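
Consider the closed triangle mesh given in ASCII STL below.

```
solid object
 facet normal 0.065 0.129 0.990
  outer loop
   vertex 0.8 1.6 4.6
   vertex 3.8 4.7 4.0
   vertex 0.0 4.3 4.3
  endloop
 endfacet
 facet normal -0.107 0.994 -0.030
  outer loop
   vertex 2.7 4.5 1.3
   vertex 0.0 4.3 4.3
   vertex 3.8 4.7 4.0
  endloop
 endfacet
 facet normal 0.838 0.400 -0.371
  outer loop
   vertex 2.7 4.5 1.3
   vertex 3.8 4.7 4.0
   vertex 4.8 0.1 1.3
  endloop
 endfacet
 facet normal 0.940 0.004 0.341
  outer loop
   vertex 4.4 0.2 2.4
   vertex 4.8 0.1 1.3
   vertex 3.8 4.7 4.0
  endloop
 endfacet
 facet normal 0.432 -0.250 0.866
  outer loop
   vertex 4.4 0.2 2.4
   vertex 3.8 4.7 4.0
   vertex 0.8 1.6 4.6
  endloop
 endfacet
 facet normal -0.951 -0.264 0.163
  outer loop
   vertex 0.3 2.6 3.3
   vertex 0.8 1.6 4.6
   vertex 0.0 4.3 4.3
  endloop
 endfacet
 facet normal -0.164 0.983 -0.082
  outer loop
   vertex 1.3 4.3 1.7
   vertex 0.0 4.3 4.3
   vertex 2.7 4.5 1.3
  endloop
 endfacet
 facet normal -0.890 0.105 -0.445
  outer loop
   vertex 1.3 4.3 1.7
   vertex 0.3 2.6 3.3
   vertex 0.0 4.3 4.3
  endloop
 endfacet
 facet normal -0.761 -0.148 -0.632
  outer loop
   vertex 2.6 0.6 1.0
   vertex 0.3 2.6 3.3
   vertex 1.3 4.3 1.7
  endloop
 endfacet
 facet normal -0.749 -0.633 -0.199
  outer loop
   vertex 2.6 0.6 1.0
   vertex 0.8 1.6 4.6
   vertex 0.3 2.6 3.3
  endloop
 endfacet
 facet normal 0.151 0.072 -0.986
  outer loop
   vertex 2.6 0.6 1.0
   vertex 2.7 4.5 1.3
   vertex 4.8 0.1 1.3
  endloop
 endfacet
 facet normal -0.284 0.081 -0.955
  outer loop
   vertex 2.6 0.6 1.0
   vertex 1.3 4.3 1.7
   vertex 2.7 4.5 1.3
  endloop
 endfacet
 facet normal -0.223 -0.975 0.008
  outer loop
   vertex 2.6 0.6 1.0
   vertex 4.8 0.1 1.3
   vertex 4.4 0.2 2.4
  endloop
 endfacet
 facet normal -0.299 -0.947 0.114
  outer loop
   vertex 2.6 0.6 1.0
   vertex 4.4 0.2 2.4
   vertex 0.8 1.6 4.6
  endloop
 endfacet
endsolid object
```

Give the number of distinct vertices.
9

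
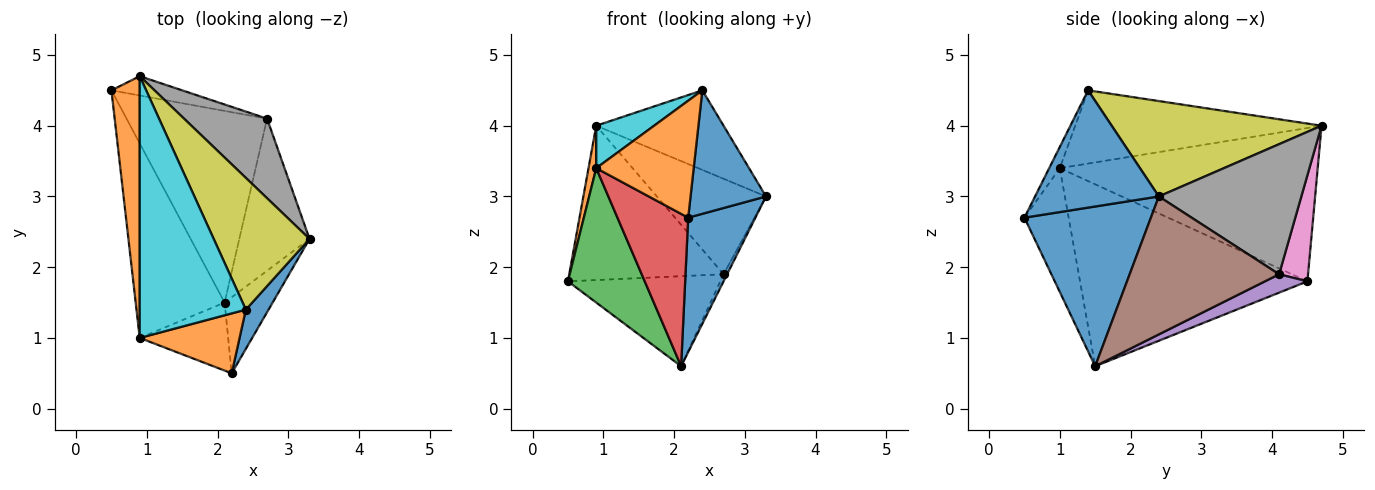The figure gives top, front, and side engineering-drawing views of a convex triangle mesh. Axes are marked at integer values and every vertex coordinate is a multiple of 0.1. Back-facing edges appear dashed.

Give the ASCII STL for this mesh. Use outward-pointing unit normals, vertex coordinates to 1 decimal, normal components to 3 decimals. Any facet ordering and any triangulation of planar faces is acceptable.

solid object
 facet normal 0.853 -0.454 -0.257
  outer loop
   vertex 2.1 1.5 0.6
   vertex 3.3 2.4 3.0
   vertex 2.2 0.5 2.7
  endloop
 endfacet
 facet normal -0.983 -0.029 0.181
  outer loop
   vertex 0.9 1.0 3.4
   vertex 0.9 4.7 4.0
   vertex 0.5 4.5 1.8
  endloop
 endfacet
 facet normal -0.860 -0.290 -0.420
  outer loop
   vertex 0.9 1.0 3.4
   vertex 0.5 4.5 1.8
   vertex 2.1 1.5 0.6
  endloop
 endfacet
 facet normal -0.496 -0.793 -0.354
  outer loop
   vertex 0.9 1.0 3.4
   vertex 2.1 1.5 0.6
   vertex 2.2 0.5 2.7
  endloop
 endfacet
 facet normal 0.118 0.422 -0.899
  outer loop
   vertex 2.7 4.1 1.9
   vertex 2.1 1.5 0.6
   vertex 0.5 4.5 1.8
  endloop
 endfacet
 facet normal 0.891 0.021 -0.453
  outer loop
   vertex 2.7 4.1 1.9
   vertex 3.3 2.4 3.0
   vertex 2.1 1.5 0.6
  endloop
 endfacet
 facet normal 0.183 0.976 -0.122
  outer loop
   vertex 2.7 4.1 1.9
   vertex 0.5 4.5 1.8
   vertex 0.9 4.7 4.0
  endloop
 endfacet
 facet normal 0.708 0.542 0.452
  outer loop
   vertex 2.7 4.1 1.9
   vertex 0.9 4.7 4.0
   vertex 3.3 2.4 3.0
  endloop
 endfacet
 facet normal 0.649 0.394 0.652
  outer loop
   vertex 2.4 1.4 4.5
   vertex 3.3 2.4 3.0
   vertex 0.9 4.7 4.0
  endloop
 endfacet
 facet normal -0.563 -0.132 0.816
  outer loop
   vertex 2.4 1.4 4.5
   vertex 0.9 4.7 4.0
   vertex 0.9 1.0 3.4
  endloop
 endfacet
 facet normal 0.842 -0.513 0.163
  outer loop
   vertex 2.4 1.4 4.5
   vertex 2.2 0.5 2.7
   vertex 3.3 2.4 3.0
  endloop
 endfacet
 facet normal -0.096 -0.886 0.454
  outer loop
   vertex 2.4 1.4 4.5
   vertex 0.9 1.0 3.4
   vertex 2.2 0.5 2.7
  endloop
 endfacet
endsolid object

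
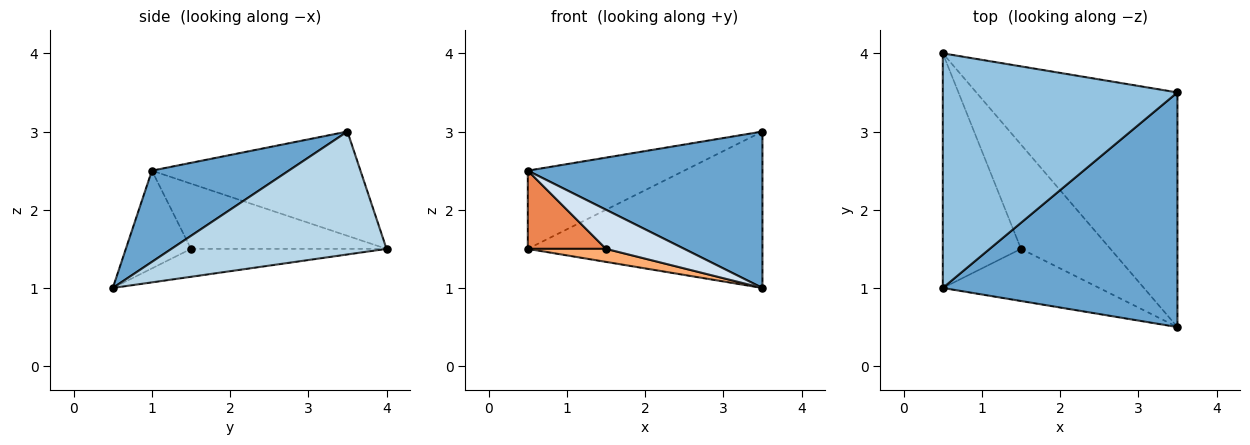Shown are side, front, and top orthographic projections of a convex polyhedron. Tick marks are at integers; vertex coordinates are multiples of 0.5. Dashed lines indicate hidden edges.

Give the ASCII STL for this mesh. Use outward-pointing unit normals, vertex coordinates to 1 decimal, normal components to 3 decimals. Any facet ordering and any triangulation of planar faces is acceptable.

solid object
 facet normal 0.308 -0.528 0.792
  outer loop
   vertex 3.5 0.5 1.0
   vertex 3.5 3.5 3.0
   vertex 0.5 1.0 2.5
  endloop
 endfacet
 facet normal -0.389 0.291 0.874
  outer loop
   vertex 0.5 4.0 1.5
   vertex 0.5 1.0 2.5
   vertex 3.5 3.5 3.0
  endloop
 endfacet
 facet normal 0.453 0.494 -0.742
  outer loop
   vertex 0.5 4.0 1.5
   vertex 3.5 3.5 3.0
   vertex 3.5 0.5 1.0
  endloop
 endfacet
 facet normal -0.447 -0.537 -0.716
  outer loop
   vertex 1.5 1.5 1.5
   vertex 3.5 0.5 1.0
   vertex 0.5 1.0 2.5
  endloop
 endfacet
 facet normal -0.620 -0.248 -0.744
  outer loop
   vertex 1.5 1.5 1.5
   vertex 0.5 1.0 2.5
   vertex 0.5 4.0 1.5
  endloop
 endfacet
 facet normal -0.296 -0.118 -0.948
  outer loop
   vertex 1.5 1.5 1.5
   vertex 0.5 4.0 1.5
   vertex 3.5 0.5 1.0
  endloop
 endfacet
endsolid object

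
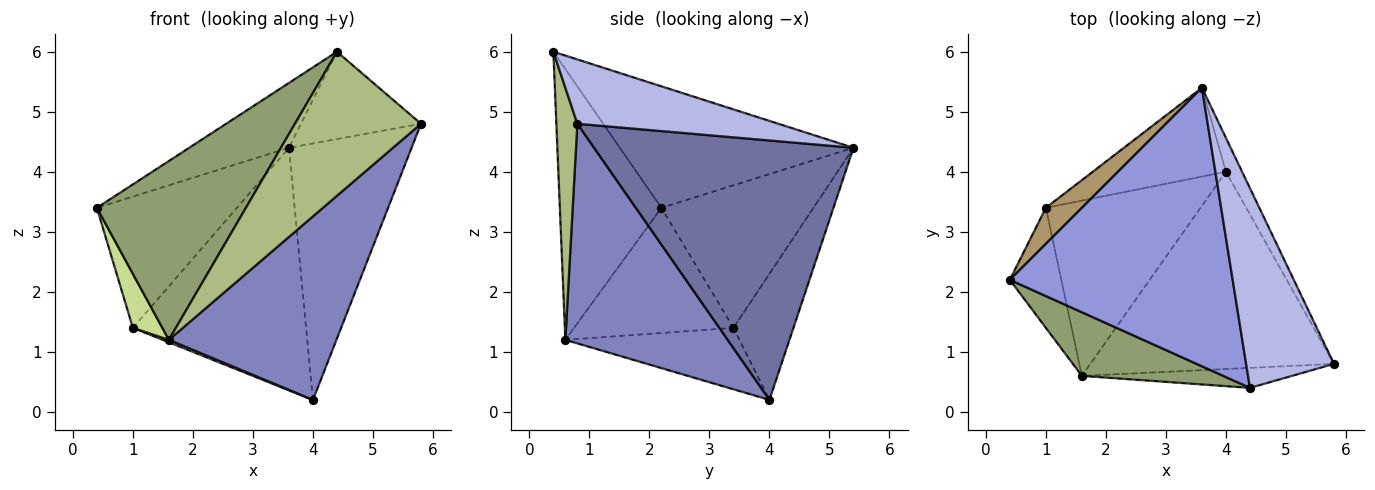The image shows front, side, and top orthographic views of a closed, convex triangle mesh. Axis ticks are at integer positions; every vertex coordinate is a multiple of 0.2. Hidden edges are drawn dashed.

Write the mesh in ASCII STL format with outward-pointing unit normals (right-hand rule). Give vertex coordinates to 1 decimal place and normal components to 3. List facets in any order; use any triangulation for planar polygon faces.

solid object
 facet normal 0.903 0.427 -0.056
  outer loop
   vertex 4.0 4.0 0.2
   vertex 3.6 5.4 4.4
   vertex 5.8 0.8 4.8
  endloop
 endfacet
 facet normal 0.551 -0.569 -0.611
  outer loop
   vertex 1.6 0.6 1.2
   vertex 4.0 4.0 0.2
   vertex 5.8 0.8 4.8
  endloop
 endfacet
 facet normal -0.469 0.200 0.860
  outer loop
   vertex 4.4 0.4 6.0
   vertex 3.6 5.4 4.4
   vertex 0.4 2.2 3.4
  endloop
 endfacet
 facet normal 0.557 0.333 0.761
  outer loop
   vertex 4.4 0.4 6.0
   vertex 5.8 0.8 4.8
   vertex 3.6 5.4 4.4
  endloop
 endfacet
 facet normal -0.540 -0.793 0.282
  outer loop
   vertex 4.4 0.4 6.0
   vertex 0.4 2.2 3.4
   vertex 1.6 0.6 1.2
  endloop
 endfacet
 facet normal 0.163 -0.977 -0.136
  outer loop
   vertex 4.4 0.4 6.0
   vertex 1.6 0.6 1.2
   vertex 5.8 0.8 4.8
  endloop
 endfacet
 facet normal -0.912 -0.169 -0.375
  outer loop
   vertex 1.0 3.4 1.4
   vertex 1.6 0.6 1.2
   vertex 0.4 2.2 3.4
  endloop
 endfacet
 facet normal -0.369 -0.013 -0.929
  outer loop
   vertex 1.0 3.4 1.4
   vertex 4.0 4.0 0.2
   vertex 1.6 0.6 1.2
  endloop
 endfacet
 facet normal -0.723 0.666 0.183
  outer loop
   vertex 1.0 3.4 1.4
   vertex 0.4 2.2 3.4
   vertex 3.6 5.4 4.4
  endloop
 endfacet
 facet normal -0.309 0.893 -0.327
  outer loop
   vertex 1.0 3.4 1.4
   vertex 3.6 5.4 4.4
   vertex 4.0 4.0 0.2
  endloop
 endfacet
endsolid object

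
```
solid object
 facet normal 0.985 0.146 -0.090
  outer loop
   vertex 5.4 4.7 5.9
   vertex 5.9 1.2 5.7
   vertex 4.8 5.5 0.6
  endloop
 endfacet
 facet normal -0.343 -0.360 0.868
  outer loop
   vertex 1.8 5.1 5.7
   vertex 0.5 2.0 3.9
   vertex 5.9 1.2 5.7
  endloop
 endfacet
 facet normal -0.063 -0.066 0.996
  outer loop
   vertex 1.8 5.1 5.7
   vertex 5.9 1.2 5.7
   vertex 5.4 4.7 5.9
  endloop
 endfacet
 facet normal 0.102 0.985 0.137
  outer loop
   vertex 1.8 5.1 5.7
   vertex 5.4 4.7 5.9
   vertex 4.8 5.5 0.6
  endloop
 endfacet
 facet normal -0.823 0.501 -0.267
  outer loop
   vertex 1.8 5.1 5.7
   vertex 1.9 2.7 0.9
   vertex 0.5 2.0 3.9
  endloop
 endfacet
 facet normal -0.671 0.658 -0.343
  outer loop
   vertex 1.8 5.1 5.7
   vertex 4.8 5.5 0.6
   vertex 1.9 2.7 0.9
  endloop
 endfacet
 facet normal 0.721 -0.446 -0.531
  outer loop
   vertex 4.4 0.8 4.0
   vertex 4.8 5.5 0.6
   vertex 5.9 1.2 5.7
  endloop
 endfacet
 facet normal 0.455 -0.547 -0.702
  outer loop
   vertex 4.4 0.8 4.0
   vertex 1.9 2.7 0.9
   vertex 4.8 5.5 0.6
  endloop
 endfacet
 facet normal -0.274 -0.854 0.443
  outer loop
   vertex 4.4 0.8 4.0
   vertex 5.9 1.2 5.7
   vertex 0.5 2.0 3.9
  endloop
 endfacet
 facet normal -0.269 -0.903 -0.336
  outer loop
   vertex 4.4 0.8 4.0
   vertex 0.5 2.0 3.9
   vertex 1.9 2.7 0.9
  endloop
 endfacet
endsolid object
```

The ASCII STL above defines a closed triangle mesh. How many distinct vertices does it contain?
7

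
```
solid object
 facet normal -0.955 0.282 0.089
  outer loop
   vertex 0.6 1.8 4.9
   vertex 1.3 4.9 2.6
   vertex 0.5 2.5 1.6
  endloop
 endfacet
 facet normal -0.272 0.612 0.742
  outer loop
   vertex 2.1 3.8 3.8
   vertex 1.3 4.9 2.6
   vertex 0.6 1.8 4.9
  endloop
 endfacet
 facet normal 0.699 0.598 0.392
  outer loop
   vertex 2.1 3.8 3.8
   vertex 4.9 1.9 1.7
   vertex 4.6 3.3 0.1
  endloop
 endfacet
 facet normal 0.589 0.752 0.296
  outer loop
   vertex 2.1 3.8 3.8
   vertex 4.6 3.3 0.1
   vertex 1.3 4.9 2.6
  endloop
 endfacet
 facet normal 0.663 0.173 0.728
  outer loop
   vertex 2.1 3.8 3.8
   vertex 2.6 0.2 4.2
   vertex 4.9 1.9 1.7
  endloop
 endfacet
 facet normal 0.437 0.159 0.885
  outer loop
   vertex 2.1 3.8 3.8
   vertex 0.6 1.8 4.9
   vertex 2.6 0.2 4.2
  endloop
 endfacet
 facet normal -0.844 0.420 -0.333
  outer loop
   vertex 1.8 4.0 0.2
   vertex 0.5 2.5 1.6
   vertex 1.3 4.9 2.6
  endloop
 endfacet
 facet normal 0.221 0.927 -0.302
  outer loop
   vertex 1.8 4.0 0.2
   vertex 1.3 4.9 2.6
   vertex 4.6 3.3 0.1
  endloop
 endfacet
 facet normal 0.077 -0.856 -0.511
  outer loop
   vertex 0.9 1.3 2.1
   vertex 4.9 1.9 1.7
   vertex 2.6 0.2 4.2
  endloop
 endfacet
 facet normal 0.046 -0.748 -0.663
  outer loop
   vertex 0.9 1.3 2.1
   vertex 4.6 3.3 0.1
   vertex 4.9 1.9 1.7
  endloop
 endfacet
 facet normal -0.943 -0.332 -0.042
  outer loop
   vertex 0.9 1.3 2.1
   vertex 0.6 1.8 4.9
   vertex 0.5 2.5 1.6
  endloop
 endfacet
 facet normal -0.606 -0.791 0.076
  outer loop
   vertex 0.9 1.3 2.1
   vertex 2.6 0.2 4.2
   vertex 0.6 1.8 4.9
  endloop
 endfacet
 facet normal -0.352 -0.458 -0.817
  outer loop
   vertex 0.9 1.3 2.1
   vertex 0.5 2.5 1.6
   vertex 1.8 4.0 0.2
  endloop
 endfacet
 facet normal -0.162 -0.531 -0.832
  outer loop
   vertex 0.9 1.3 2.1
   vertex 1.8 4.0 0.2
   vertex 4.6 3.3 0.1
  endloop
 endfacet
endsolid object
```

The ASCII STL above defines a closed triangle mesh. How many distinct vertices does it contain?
9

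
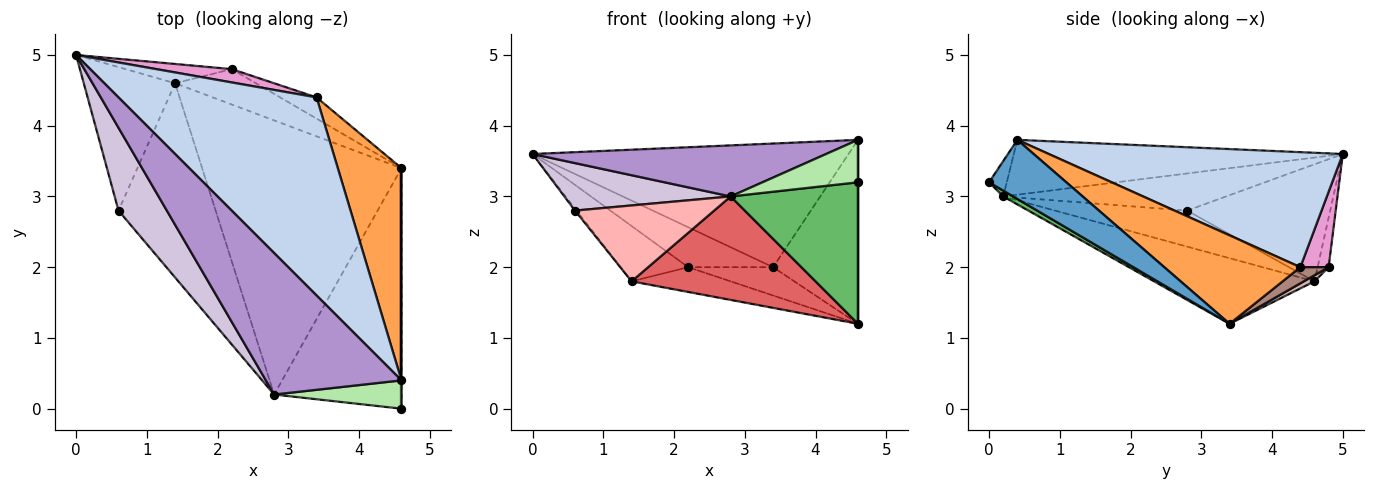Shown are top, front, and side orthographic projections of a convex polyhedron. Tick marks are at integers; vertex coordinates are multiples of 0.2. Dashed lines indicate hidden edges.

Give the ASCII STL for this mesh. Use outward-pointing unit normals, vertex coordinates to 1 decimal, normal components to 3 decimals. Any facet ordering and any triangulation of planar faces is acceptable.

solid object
 facet normal 1.000 0.000 0.000
  outer loop
   vertex 4.6 0.4 3.8
   vertex 4.6 0.0 3.2
   vertex 4.6 3.4 1.2
  endloop
 endfacet
 facet normal 0.442 0.475 0.761
  outer loop
   vertex 3.4 4.4 2.0
   vertex 0.0 5.0 3.6
   vertex 4.6 0.4 3.8
  endloop
 endfacet
 facet normal 0.724 0.452 0.521
  outer loop
   vertex 3.4 4.4 2.0
   vertex 4.6 0.4 3.8
   vertex 4.6 3.4 1.2
  endloop
 endfacet
 facet normal -0.788 0.009 -0.615
  outer loop
   vertex 1.4 4.6 1.8
   vertex 0.6 2.8 2.8
   vertex 0.0 5.0 3.6
  endloop
 endfacet
 facet normal 0.039 -0.507 -0.861
  outer loop
   vertex 2.8 0.2 3.0
   vertex 4.6 3.4 1.2
   vertex 4.6 0.0 3.2
  endloop
 endfacet
 facet normal -0.152 -0.822 0.548
  outer loop
   vertex 2.8 0.2 3.0
   vertex 4.6 0.0 3.2
   vertex 4.6 0.4 3.8
  endloop
 endfacet
 facet normal -0.294 -0.337 -0.894
  outer loop
   vertex 2.8 0.2 3.0
   vertex 1.4 4.6 1.8
   vertex 4.6 3.4 1.2
  endloop
 endfacet
 facet normal -0.326 -0.344 -0.880
  outer loop
   vertex 2.8 0.2 3.0
   vertex 0.6 2.8 2.8
   vertex 1.4 4.6 1.8
  endloop
 endfacet
 facet normal -0.355 -0.317 0.879
  outer loop
   vertex 2.8 0.2 3.0
   vertex 4.6 0.4 3.8
   vertex 0.0 5.0 3.6
  endloop
 endfacet
 facet normal -0.555 -0.414 0.722
  outer loop
   vertex 2.8 0.2 3.0
   vertex 0.0 5.0 3.6
   vertex 0.6 2.8 2.8
  endloop
 endfacet
 facet normal 0.258 0.773 -0.580
  outer loop
   vertex 2.2 4.8 2.0
   vertex 3.4 4.4 2.0
   vertex 4.6 3.4 1.2
  endloop
 endfacet
 facet normal 0.061 0.572 -0.818
  outer loop
   vertex 2.2 4.8 2.0
   vertex 4.6 3.4 1.2
   vertex 1.4 4.6 1.8
  endloop
 endfacet
 facet normal 0.302 0.905 0.302
  outer loop
   vertex 2.2 4.8 2.0
   vertex 0.0 5.0 3.6
   vertex 3.4 4.4 2.0
  endloop
 endfacet
 facet normal -0.152 0.933 -0.326
  outer loop
   vertex 2.2 4.8 2.0
   vertex 1.4 4.6 1.8
   vertex 0.0 5.0 3.6
  endloop
 endfacet
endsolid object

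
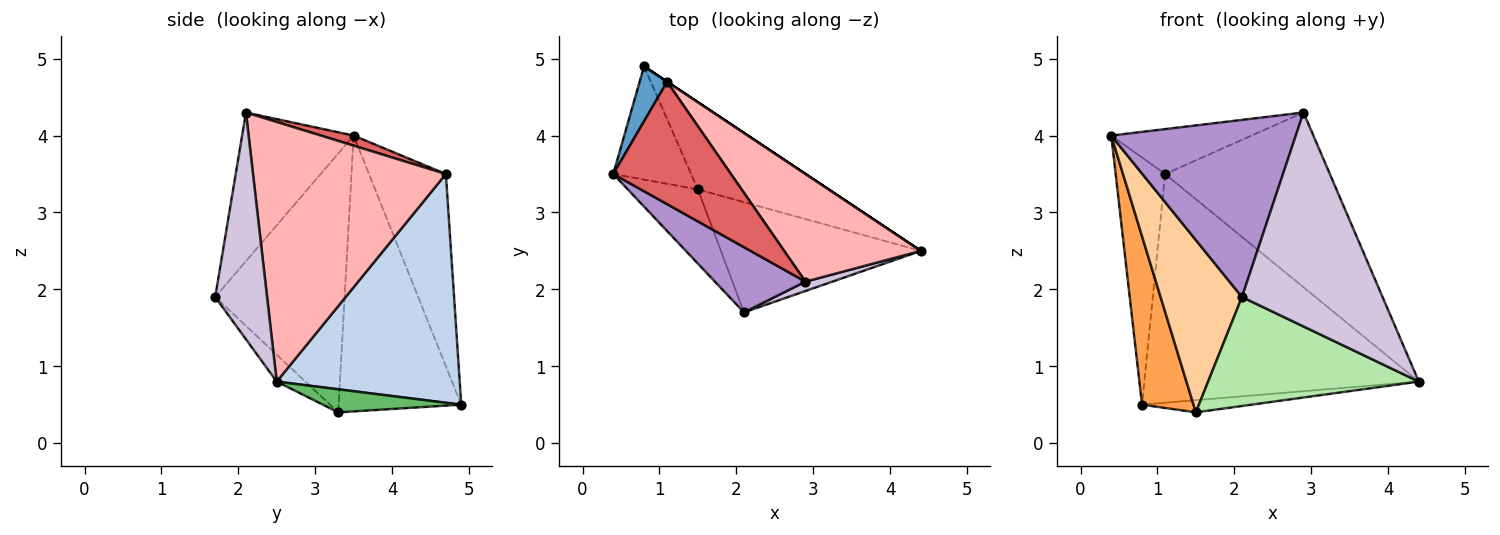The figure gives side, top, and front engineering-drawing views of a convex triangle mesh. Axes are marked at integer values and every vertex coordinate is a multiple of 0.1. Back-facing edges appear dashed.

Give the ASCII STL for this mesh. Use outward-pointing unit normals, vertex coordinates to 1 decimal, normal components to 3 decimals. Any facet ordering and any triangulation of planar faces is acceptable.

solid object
 facet normal -0.835 0.537 0.119
  outer loop
   vertex 1.1 4.7 3.5
   vertex 0.8 4.9 0.5
   vertex 0.4 3.5 4.0
  endloop
 endfacet
 facet normal 0.555 0.832 0.000
  outer loop
   vertex 1.1 4.7 3.5
   vertex 4.4 2.5 0.8
   vertex 0.8 4.9 0.5
  endloop
 endfacet
 facet normal -0.892 -0.375 -0.252
  outer loop
   vertex 1.5 3.3 0.4
   vertex 0.4 3.5 4.0
   vertex 0.8 4.9 0.5
  endloop
 endfacet
 facet normal -0.825 -0.519 -0.223
  outer loop
   vertex 1.5 3.3 0.4
   vertex 2.1 1.7 1.9
   vertex 0.4 3.5 4.0
  endloop
 endfacet
 facet normal 0.172 0.136 -0.976
  outer loop
   vertex 1.5 3.3 0.4
   vertex 0.8 4.9 0.5
   vertex 4.4 2.5 0.8
  endloop
 endfacet
 facet normal -0.095 -0.700 -0.708
  outer loop
   vertex 1.5 3.3 0.4
   vertex 4.4 2.5 0.8
   vertex 2.1 1.7 1.9
  endloop
 endfacet
 facet normal 0.080 0.343 0.936
  outer loop
   vertex 2.9 2.1 4.3
   vertex 1.1 4.7 3.5
   vertex 0.4 3.5 4.0
  endloop
 endfacet
 facet normal 0.706 0.603 0.371
  outer loop
   vertex 2.9 2.1 4.3
   vertex 4.4 2.5 0.8
   vertex 1.1 4.7 3.5
  endloop
 endfacet
 facet normal -0.493 -0.816 0.300
  outer loop
   vertex 2.9 2.1 4.3
   vertex 0.4 3.5 4.0
   vertex 2.1 1.7 1.9
  endloop
 endfacet
 facet normal 0.346 -0.937 0.041
  outer loop
   vertex 2.9 2.1 4.3
   vertex 2.1 1.7 1.9
   vertex 4.4 2.5 0.8
  endloop
 endfacet
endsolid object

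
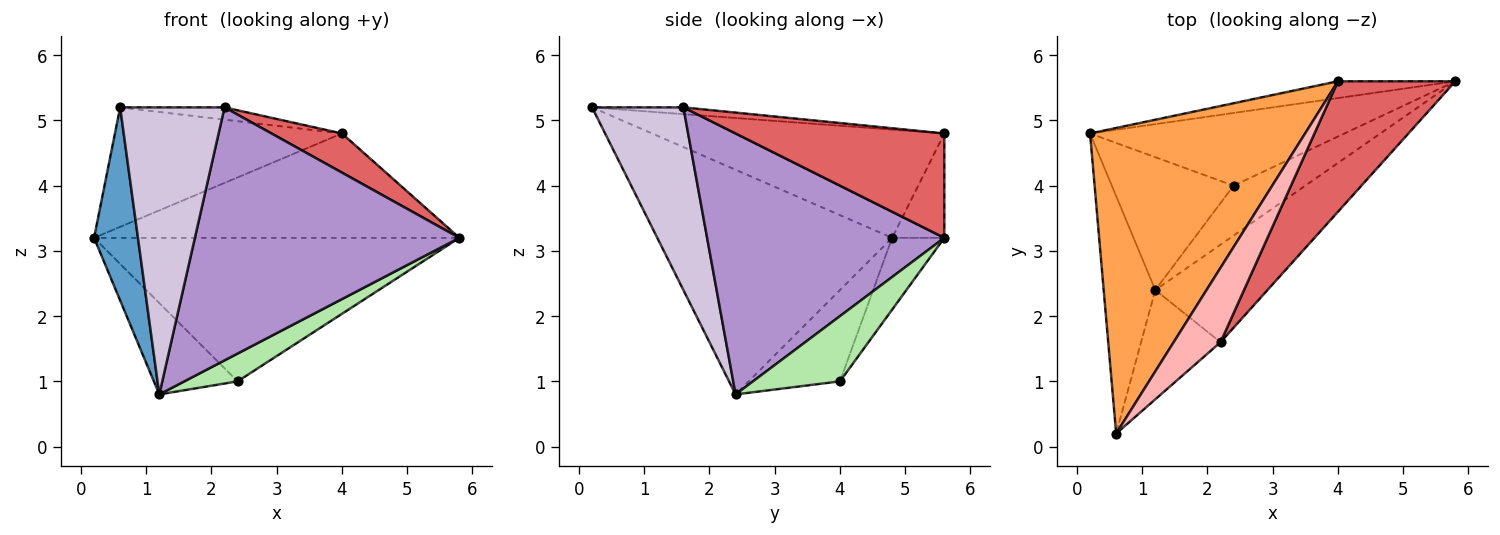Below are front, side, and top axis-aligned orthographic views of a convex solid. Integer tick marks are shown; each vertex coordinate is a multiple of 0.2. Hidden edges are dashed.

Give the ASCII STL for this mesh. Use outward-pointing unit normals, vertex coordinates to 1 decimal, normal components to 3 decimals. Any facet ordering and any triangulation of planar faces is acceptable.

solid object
 facet normal -0.959 -0.179 -0.220
  outer loop
   vertex 1.2 2.4 0.8
   vertex 0.6 0.2 5.2
   vertex 0.2 4.8 3.2
  endloop
 endfacet
 facet normal -0.140 0.978 -0.157
  outer loop
   vertex 4.0 5.6 4.8
   vertex 5.8 5.6 3.2
   vertex 0.2 4.8 3.2
  endloop
 endfacet
 facet normal -0.424 0.330 0.843
  outer loop
   vertex 4.0 5.6 4.8
   vertex 0.2 4.8 3.2
   vertex 0.6 0.2 5.2
  endloop
 endfacet
 facet normal -0.126 0.885 -0.448
  outer loop
   vertex 2.4 4.0 1.0
   vertex 0.2 4.8 3.2
   vertex 5.8 5.6 3.2
  endloop
 endfacet
 facet normal -0.526 0.482 -0.701
  outer loop
   vertex 2.4 4.0 1.0
   vertex 1.2 2.4 0.8
   vertex 0.2 4.8 3.2
  endloop
 endfacet
 facet normal 0.622 -0.381 -0.684
  outer loop
   vertex 2.4 4.0 1.0
   vertex 5.8 5.6 3.2
   vertex 1.2 2.4 0.8
  endloop
 endfacet
 facet normal 0.648 -0.219 0.729
  outer loop
   vertex 2.2 1.6 5.2
   vertex 5.8 5.6 3.2
   vertex 4.0 5.6 4.8
  endloop
 endfacet
 facet normal -0.141 0.161 0.977
  outer loop
   vertex 2.2 1.6 5.2
   vertex 4.0 5.6 4.8
   vertex 0.6 0.2 5.2
  endloop
 endfacet
 facet normal 0.642 -0.716 -0.276
  outer loop
   vertex 2.2 1.6 5.2
   vertex 1.2 2.4 0.8
   vertex 5.8 5.6 3.2
  endloop
 endfacet
 facet normal 0.633 -0.723 -0.275
  outer loop
   vertex 2.2 1.6 5.2
   vertex 0.6 0.2 5.2
   vertex 1.2 2.4 0.8
  endloop
 endfacet
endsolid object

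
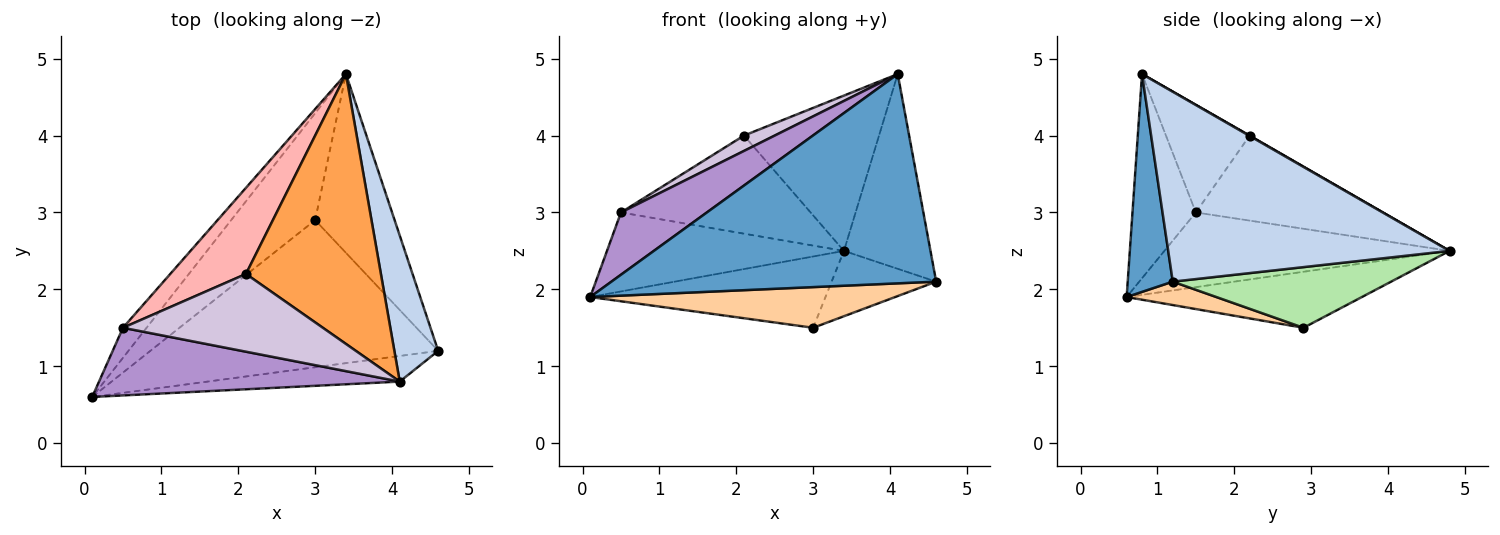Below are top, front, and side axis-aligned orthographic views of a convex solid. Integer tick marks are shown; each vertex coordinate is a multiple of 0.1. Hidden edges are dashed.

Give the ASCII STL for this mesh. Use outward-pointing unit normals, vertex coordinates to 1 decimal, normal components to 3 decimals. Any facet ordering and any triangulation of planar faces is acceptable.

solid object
 facet normal 0.136 -0.983 -0.120
  outer loop
   vertex 4.1 0.8 4.8
   vertex 0.1 0.6 1.9
   vertex 4.6 1.2 2.1
  endloop
 endfacet
 facet normal 0.933 0.287 0.215
  outer loop
   vertex 4.1 0.8 4.8
   vertex 4.6 1.2 2.1
   vertex 3.4 4.8 2.5
  endloop
 endfacet
 facet normal 0.002 0.499 0.867
  outer loop
   vertex 2.1 2.2 4.0
   vertex 4.1 0.8 4.8
   vertex 3.4 4.8 2.5
  endloop
 endfacet
 facet normal 0.078 -0.266 -0.961
  outer loop
   vertex 3.0 2.9 1.5
   vertex 4.6 1.2 2.1
   vertex 0.1 0.6 1.9
  endloop
 endfacet
 facet normal -0.485 0.485 -0.728
  outer loop
   vertex 3.0 2.9 1.5
   vertex 0.1 0.6 1.9
   vertex 3.4 4.8 2.5
  endloop
 endfacet
 facet normal 0.583 0.279 -0.763
  outer loop
   vertex 3.0 2.9 1.5
   vertex 3.4 4.8 2.5
   vertex 4.6 1.2 2.1
  endloop
 endfacet
 facet normal -0.747 0.621 -0.236
  outer loop
   vertex 0.5 1.5 3.0
   vertex 3.4 4.8 2.5
   vertex 0.1 0.6 1.9
  endloop
 endfacet
 facet normal -0.595 0.604 0.530
  outer loop
   vertex 0.5 1.5 3.0
   vertex 2.1 2.2 4.0
   vertex 3.4 4.8 2.5
  endloop
 endfacet
 facet normal -0.447 -0.606 0.658
  outer loop
   vertex 0.5 1.5 3.0
   vertex 0.1 0.6 1.9
   vertex 4.1 0.8 4.8
  endloop
 endfacet
 facet normal -0.467 -0.172 0.867
  outer loop
   vertex 0.5 1.5 3.0
   vertex 4.1 0.8 4.8
   vertex 2.1 2.2 4.0
  endloop
 endfacet
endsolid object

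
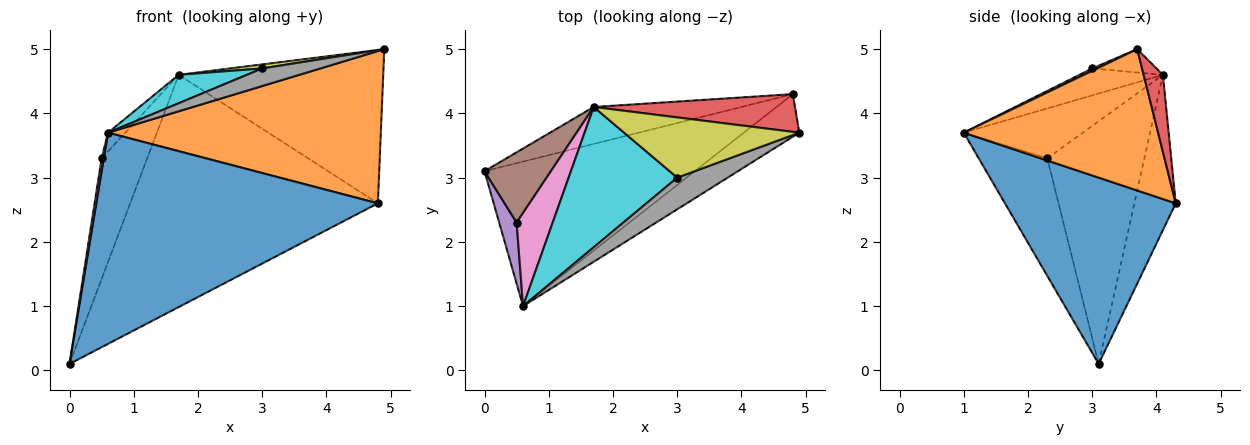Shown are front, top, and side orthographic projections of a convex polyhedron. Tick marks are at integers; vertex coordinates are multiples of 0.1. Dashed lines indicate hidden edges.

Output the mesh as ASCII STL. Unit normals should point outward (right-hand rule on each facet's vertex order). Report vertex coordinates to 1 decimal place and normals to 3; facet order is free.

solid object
 facet normal 0.448 -0.738 -0.505
  outer loop
   vertex 4.8 4.3 2.6
   vertex 0.6 1.0 3.7
   vertex 0.0 3.1 0.1
  endloop
 endfacet
 facet normal 0.566 -0.794 -0.222
  outer loop
   vertex 4.8 4.3 2.6
   vertex 4.9 3.7 5.0
   vertex 0.6 1.0 3.7
  endloop
 endfacet
 facet normal -0.163 0.974 -0.155
  outer loop
   vertex 1.7 4.1 4.6
   vertex 4.8 4.3 2.6
   vertex 0.0 3.1 0.1
  endloop
 endfacet
 facet normal 0.091 0.967 0.238
  outer loop
   vertex 1.7 4.1 4.6
   vertex 4.9 3.7 5.0
   vertex 4.8 4.3 2.6
  endloop
 endfacet
 facet normal -0.989 -0.031 0.147
  outer loop
   vertex 0.5 2.3 3.3
   vertex 0.0 3.1 0.1
   vertex 0.6 1.0 3.7
  endloop
 endfacet
 facet normal -0.879 0.412 0.240
  outer loop
   vertex 0.5 2.3 3.3
   vertex 1.7 4.1 4.6
   vertex 0.0 3.1 0.1
  endloop
 endfacet
 facet normal -0.805 0.117 0.581
  outer loop
   vertex 0.5 2.3 3.3
   vertex 0.6 1.0 3.7
   vertex 1.7 4.1 4.6
  endloop
 endfacet
 facet normal 0.041 -0.486 0.873
  outer loop
   vertex 3.0 3.0 4.7
   vertex 0.6 1.0 3.7
   vertex 4.9 3.7 5.0
  endloop
 endfacet
 facet normal -0.132 -0.066 0.989
  outer loop
   vertex 3.0 3.0 4.7
   vertex 4.9 3.7 5.0
   vertex 1.7 4.1 4.6
  endloop
 endfacet
 facet normal -0.236 -0.193 0.952
  outer loop
   vertex 3.0 3.0 4.7
   vertex 1.7 4.1 4.6
   vertex 0.6 1.0 3.7
  endloop
 endfacet
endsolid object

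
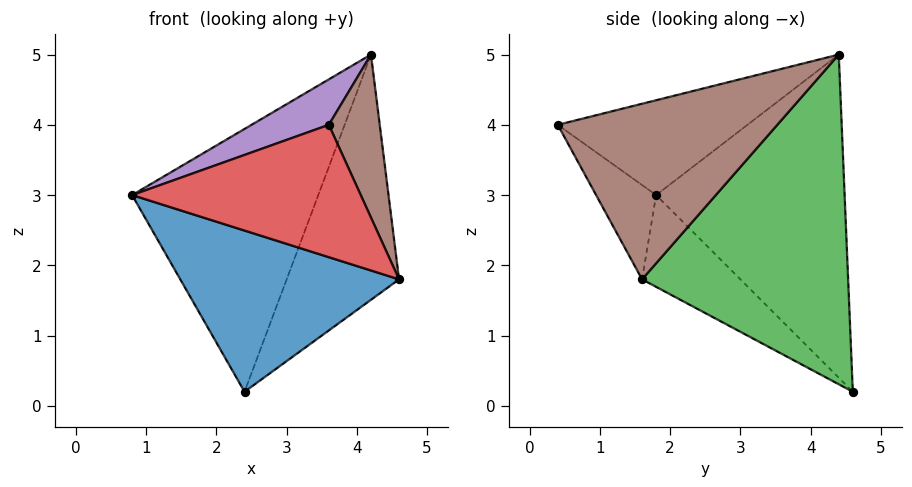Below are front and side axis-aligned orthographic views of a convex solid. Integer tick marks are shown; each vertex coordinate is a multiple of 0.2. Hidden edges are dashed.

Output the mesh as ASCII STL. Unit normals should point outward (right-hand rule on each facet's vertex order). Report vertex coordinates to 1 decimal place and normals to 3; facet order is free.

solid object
 facet normal -0.270 -0.600 -0.754
  outer loop
   vertex 2.4 4.6 0.2
   vertex 4.6 1.6 1.8
   vertex 0.8 1.8 3.0
  endloop
 endfacet
 facet normal -0.682 0.674 0.284
  outer loop
   vertex 4.2 4.4 5.0
   vertex 2.4 4.6 0.2
   vertex 0.8 1.8 3.0
  endloop
 endfacet
 facet normal 0.839 0.457 -0.295
  outer loop
   vertex 4.2 4.4 5.0
   vertex 4.6 1.6 1.8
   vertex 2.4 4.6 0.2
  endloop
 endfacet
 facet normal -0.214 -0.814 -0.541
  outer loop
   vertex 3.6 0.4 4.0
   vertex 0.8 1.8 3.0
   vertex 4.6 1.6 1.8
  endloop
 endfacet
 facet normal -0.404 -0.164 0.900
  outer loop
   vertex 3.6 0.4 4.0
   vertex 4.2 4.4 5.0
   vertex 0.8 1.8 3.0
  endloop
 endfacet
 facet normal 0.928 -0.215 0.304
  outer loop
   vertex 3.6 0.4 4.0
   vertex 4.6 1.6 1.8
   vertex 4.2 4.4 5.0
  endloop
 endfacet
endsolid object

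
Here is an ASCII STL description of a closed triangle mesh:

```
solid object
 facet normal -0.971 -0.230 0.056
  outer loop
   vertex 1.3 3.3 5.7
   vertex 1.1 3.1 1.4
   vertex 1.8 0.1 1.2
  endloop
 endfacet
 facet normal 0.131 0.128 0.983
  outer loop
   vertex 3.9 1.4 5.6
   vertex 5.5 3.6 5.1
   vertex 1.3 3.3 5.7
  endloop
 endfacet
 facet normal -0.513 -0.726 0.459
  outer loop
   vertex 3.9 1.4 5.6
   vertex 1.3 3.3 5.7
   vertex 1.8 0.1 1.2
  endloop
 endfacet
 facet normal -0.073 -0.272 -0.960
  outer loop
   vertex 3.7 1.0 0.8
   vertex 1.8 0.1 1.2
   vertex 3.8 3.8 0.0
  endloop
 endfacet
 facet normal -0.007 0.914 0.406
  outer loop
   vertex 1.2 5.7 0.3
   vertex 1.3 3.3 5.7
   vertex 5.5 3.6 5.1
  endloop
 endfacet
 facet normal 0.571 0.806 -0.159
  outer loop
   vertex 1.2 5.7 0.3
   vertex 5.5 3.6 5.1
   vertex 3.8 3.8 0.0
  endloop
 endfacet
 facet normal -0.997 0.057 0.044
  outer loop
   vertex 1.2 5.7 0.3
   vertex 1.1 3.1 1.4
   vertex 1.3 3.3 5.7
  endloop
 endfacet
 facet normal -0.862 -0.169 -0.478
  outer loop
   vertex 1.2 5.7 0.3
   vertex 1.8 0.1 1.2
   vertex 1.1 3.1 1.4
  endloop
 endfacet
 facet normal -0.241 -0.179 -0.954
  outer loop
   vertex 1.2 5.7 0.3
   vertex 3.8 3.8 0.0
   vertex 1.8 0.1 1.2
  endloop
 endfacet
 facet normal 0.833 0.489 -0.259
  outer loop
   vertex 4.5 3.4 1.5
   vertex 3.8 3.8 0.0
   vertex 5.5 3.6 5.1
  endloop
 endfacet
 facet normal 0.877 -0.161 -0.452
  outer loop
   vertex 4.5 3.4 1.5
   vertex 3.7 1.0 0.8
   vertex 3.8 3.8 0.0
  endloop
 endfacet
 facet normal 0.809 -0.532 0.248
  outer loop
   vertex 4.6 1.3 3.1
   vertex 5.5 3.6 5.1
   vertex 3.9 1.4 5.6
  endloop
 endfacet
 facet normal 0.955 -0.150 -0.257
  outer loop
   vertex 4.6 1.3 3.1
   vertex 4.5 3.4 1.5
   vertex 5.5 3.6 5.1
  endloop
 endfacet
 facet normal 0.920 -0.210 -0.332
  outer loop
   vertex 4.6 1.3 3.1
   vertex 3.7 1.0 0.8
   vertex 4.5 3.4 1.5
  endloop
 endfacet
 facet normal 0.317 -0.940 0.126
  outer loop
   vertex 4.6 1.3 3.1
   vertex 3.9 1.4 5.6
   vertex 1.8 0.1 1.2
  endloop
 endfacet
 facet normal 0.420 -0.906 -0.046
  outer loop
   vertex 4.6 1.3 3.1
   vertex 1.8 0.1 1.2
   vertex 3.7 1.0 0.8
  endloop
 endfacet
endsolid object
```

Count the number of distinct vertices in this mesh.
10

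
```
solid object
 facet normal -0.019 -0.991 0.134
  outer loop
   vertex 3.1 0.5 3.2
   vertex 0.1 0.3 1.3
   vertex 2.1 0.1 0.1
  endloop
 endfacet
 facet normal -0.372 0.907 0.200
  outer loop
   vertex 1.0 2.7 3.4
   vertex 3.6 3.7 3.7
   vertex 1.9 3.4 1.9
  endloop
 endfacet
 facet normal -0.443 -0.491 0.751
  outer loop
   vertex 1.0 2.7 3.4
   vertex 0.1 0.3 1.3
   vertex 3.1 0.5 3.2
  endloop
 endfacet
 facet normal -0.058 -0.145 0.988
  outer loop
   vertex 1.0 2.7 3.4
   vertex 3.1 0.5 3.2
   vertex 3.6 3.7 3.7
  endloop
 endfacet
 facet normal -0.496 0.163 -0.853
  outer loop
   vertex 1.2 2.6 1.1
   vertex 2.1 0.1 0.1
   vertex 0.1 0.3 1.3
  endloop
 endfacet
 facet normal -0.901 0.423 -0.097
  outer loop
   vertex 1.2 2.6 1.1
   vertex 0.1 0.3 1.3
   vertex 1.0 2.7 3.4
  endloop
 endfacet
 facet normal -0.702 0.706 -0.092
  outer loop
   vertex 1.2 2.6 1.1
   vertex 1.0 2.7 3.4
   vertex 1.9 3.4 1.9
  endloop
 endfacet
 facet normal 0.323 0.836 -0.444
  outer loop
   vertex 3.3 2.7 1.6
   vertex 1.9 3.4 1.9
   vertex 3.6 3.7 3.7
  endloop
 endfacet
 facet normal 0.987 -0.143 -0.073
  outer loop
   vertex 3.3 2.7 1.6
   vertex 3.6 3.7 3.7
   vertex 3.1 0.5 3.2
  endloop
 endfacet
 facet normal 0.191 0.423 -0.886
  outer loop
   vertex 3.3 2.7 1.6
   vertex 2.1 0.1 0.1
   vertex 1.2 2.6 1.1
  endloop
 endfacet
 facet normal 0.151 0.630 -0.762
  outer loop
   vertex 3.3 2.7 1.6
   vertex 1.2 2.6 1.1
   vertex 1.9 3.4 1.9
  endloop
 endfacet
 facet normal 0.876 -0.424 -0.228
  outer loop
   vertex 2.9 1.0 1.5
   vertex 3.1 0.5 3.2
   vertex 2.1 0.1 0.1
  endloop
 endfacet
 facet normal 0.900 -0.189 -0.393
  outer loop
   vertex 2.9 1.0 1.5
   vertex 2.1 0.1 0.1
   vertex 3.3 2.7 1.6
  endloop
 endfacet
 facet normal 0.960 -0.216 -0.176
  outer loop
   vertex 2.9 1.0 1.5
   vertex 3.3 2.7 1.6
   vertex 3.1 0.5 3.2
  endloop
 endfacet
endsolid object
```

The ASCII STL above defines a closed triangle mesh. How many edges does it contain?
21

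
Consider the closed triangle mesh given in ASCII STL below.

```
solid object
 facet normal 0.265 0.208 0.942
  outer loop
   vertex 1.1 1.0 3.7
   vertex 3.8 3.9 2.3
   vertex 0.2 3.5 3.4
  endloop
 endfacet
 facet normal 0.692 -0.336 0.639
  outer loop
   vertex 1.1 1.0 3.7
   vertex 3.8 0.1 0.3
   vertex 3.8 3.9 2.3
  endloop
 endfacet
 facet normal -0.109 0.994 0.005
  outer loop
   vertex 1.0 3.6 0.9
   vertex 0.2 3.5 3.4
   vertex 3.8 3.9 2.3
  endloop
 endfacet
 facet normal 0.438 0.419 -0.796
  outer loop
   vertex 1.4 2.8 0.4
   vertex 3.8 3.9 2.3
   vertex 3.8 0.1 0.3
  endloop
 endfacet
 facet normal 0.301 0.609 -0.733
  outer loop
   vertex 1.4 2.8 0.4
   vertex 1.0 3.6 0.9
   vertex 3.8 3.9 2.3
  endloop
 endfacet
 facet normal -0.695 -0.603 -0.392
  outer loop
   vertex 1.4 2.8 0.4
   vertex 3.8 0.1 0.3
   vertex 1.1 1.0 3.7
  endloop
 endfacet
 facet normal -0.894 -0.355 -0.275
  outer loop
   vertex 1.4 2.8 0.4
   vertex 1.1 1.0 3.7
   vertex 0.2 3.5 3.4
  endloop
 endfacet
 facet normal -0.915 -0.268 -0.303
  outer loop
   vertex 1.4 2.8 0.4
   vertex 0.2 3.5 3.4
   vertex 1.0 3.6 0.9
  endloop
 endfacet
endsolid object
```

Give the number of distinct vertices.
6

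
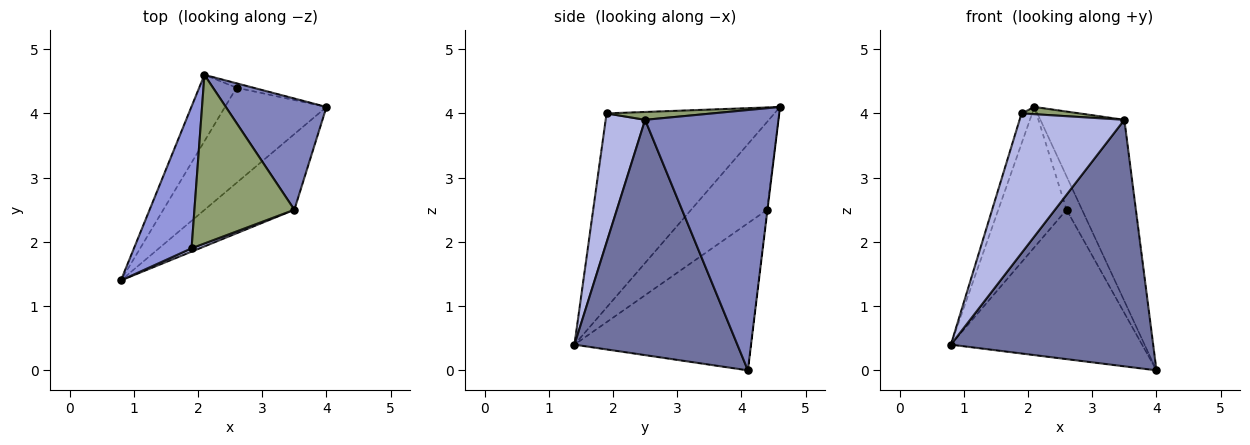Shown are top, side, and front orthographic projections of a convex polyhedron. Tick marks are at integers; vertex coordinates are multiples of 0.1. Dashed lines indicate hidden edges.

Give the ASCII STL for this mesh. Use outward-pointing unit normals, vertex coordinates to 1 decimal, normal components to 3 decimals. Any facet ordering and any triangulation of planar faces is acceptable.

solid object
 facet normal 0.610 -0.757 -0.233
  outer loop
   vertex 3.5 2.5 3.9
   vertex 0.8 1.4 0.4
   vertex 4.0 4.1 0.0
  endloop
 endfacet
 facet normal 0.804 0.507 0.311
  outer loop
   vertex 3.5 2.5 3.9
   vertex 4.0 4.1 0.0
   vertex 2.1 4.6 4.1
  endloop
 endfacet
 facet normal -0.957 0.060 0.284
  outer loop
   vertex 1.9 1.9 4.0
   vertex 2.1 4.6 4.1
   vertex 0.8 1.4 0.4
  endloop
 endfacet
 facet normal 0.352 -0.936 0.022
  outer loop
   vertex 1.9 1.9 4.0
   vertex 0.8 1.4 0.4
   vertex 3.5 2.5 3.9
  endloop
 endfacet
 facet normal 0.078 -0.043 0.996
  outer loop
   vertex 1.9 1.9 4.0
   vertex 3.5 2.5 3.9
   vertex 2.1 4.6 4.1
  endloop
 endfacet
 facet normal -0.614 0.665 -0.424
  outer loop
   vertex 2.6 4.4 2.5
   vertex 4.0 4.1 0.0
   vertex 0.8 1.4 0.4
  endloop
 endfacet
 facet normal -0.710 0.637 -0.301
  outer loop
   vertex 2.6 4.4 2.5
   vertex 0.8 1.4 0.4
   vertex 2.1 4.6 4.1
  endloop
 endfacet
 facet normal -0.020 0.991 -0.130
  outer loop
   vertex 2.6 4.4 2.5
   vertex 2.1 4.6 4.1
   vertex 4.0 4.1 0.0
  endloop
 endfacet
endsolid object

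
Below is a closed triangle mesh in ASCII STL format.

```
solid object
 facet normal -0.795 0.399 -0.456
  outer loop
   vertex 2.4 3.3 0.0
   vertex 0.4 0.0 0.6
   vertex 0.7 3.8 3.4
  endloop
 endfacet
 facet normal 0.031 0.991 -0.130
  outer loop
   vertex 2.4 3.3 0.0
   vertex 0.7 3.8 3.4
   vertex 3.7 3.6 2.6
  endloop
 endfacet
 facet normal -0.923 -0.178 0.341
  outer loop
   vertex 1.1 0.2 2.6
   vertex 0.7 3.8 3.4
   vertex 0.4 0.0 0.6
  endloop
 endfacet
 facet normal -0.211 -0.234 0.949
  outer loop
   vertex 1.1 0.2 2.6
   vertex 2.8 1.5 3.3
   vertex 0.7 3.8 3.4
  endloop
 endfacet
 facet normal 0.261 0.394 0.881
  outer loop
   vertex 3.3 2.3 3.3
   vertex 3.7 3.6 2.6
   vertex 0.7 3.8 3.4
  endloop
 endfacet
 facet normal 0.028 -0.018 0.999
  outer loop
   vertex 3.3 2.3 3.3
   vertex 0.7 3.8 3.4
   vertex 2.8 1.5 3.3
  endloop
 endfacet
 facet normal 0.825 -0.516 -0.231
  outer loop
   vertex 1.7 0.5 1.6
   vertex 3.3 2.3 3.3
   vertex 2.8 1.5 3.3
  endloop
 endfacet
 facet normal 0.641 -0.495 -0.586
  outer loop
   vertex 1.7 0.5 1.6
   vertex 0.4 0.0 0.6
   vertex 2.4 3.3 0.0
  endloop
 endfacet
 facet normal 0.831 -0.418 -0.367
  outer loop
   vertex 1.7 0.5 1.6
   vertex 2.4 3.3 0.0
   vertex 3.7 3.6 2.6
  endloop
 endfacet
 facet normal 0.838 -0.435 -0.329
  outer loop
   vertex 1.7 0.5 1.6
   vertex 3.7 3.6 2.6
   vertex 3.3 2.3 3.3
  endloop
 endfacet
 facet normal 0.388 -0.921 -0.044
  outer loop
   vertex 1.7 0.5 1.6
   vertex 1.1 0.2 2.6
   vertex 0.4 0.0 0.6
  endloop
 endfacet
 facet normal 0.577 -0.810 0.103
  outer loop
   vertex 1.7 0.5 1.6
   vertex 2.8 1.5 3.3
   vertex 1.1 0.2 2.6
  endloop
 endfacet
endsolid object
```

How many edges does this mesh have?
18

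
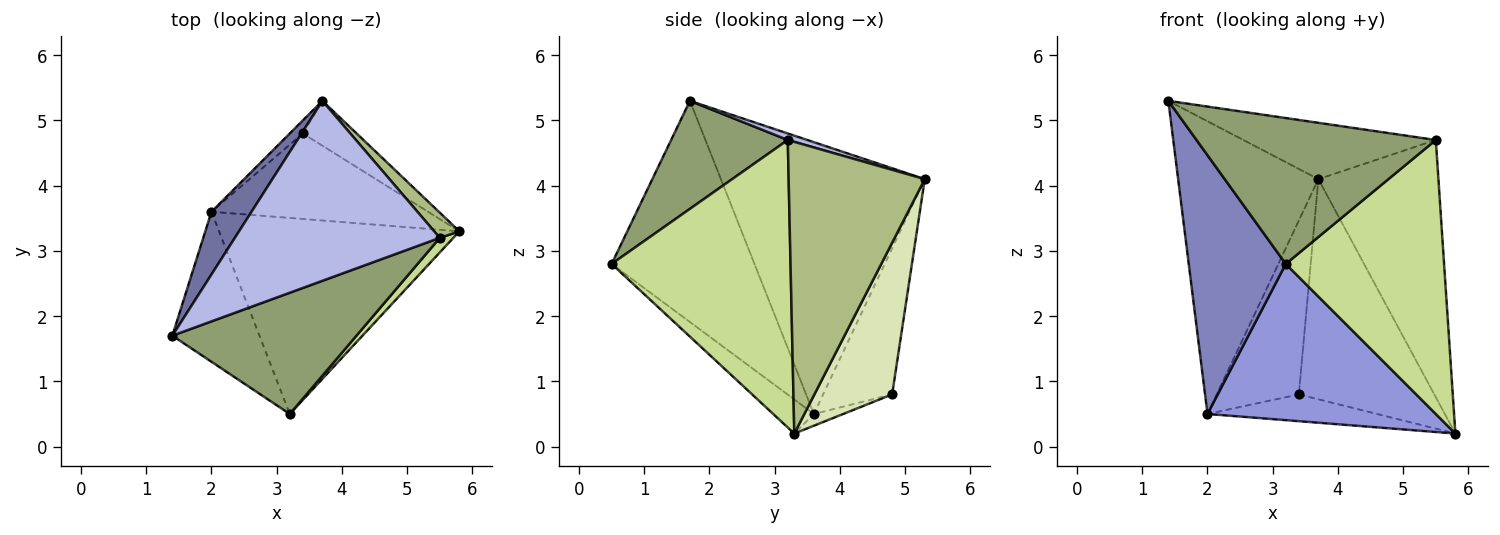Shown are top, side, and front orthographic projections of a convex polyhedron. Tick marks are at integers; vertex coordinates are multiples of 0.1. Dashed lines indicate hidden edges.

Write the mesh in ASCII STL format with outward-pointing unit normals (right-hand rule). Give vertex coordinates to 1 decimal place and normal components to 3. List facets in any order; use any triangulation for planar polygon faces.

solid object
 facet normal -0.818 0.563 0.120
  outer loop
   vertex 2.0 3.6 0.5
   vertex 1.4 1.7 5.3
   vertex 3.7 5.3 4.1
  endloop
 endfacet
 facet normal -0.786 -0.534 -0.310
  outer loop
   vertex 2.0 3.6 0.5
   vertex 3.2 0.5 2.8
   vertex 1.4 1.7 5.3
  endloop
 endfacet
 facet normal -0.110 -0.619 -0.777
  outer loop
   vertex 2.0 3.6 0.5
   vertex 5.8 3.3 0.2
   vertex 3.2 0.5 2.8
  endloop
 endfacet
 facet normal 0.030 0.299 0.954
  outer loop
   vertex 5.5 3.2 4.7
   vertex 3.7 5.3 4.1
   vertex 1.4 1.7 5.3
  endloop
 endfacet
 facet normal 0.351 -0.720 0.598
  outer loop
   vertex 5.5 3.2 4.7
   vertex 1.4 1.7 5.3
   vertex 3.2 0.5 2.8
  endloop
 endfacet
 facet normal 0.748 0.660 0.065
  outer loop
   vertex 5.5 3.2 4.7
   vertex 5.8 3.3 0.2
   vertex 3.7 5.3 4.1
  endloop
 endfacet
 facet normal 0.748 -0.662 0.035
  outer loop
   vertex 5.5 3.2 4.7
   vertex 3.2 0.5 2.8
   vertex 5.8 3.3 0.2
  endloop
 endfacet
 facet normal 0.490 0.854 -0.174
  outer loop
   vertex 3.4 4.8 0.8
   vertex 3.7 5.3 4.1
   vertex 5.8 3.3 0.2
  endloop
 endfacet
 facet normal -0.052 0.299 -0.953
  outer loop
   vertex 3.4 4.8 0.8
   vertex 5.8 3.3 0.2
   vertex 2.0 3.6 0.5
  endloop
 endfacet
 facet normal -0.643 0.764 -0.057
  outer loop
   vertex 3.4 4.8 0.8
   vertex 2.0 3.6 0.5
   vertex 3.7 5.3 4.1
  endloop
 endfacet
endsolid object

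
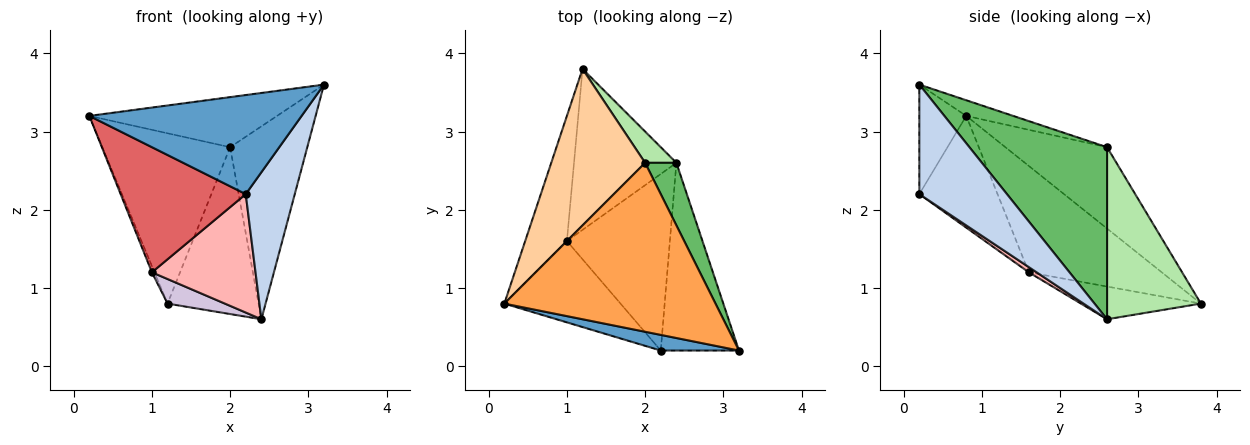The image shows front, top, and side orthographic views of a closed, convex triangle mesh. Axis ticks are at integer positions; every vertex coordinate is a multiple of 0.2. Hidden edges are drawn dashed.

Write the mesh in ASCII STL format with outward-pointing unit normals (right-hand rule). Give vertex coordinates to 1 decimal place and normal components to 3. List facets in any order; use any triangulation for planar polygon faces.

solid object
 facet normal -0.213 -0.965 0.152
  outer loop
   vertex 2.2 0.2 2.2
   vertex 3.2 0.2 3.6
   vertex 0.2 0.8 3.2
  endloop
 endfacet
 facet normal 0.741 -0.414 -0.529
  outer loop
   vertex 2.2 0.2 2.2
   vertex 2.4 2.6 0.6
   vertex 3.2 0.2 3.6
  endloop
 endfacet
 facet normal -0.071 0.283 0.956
  outer loop
   vertex 2.0 2.6 2.8
   vertex 0.2 0.8 3.2
   vertex 3.2 0.2 3.6
  endloop
 endfacet
 facet normal -0.506 0.635 0.584
  outer loop
   vertex 2.0 2.6 2.8
   vertex 1.2 3.8 0.8
   vertex 0.2 0.8 3.2
  endloop
 endfacet
 facet normal 0.862 0.483 0.157
  outer loop
   vertex 2.0 2.6 2.8
   vertex 3.2 0.2 3.6
   vertex 2.4 2.6 0.6
  endloop
 endfacet
 facet normal 0.712 0.690 0.129
  outer loop
   vertex 2.0 2.6 2.8
   vertex 2.4 2.6 0.6
   vertex 1.2 3.8 0.8
  endloop
 endfacet
 facet normal -0.464 -0.743 -0.483
  outer loop
   vertex 1.0 1.6 1.2
   vertex 2.2 0.2 2.2
   vertex 0.2 0.8 3.2
  endloop
 endfacet
 facet normal 0.042 -0.557 -0.830
  outer loop
   vertex 1.0 1.6 1.2
   vertex 2.4 2.6 0.6
   vertex 2.2 0.2 2.2
  endloop
 endfacet
 facet normal -0.931 0.018 -0.365
  outer loop
   vertex 1.0 1.6 1.2
   vertex 0.2 0.8 3.2
   vertex 1.2 3.8 0.8
  endloop
 endfacet
 facet normal -0.301 -0.144 -0.943
  outer loop
   vertex 1.0 1.6 1.2
   vertex 1.2 3.8 0.8
   vertex 2.4 2.6 0.6
  endloop
 endfacet
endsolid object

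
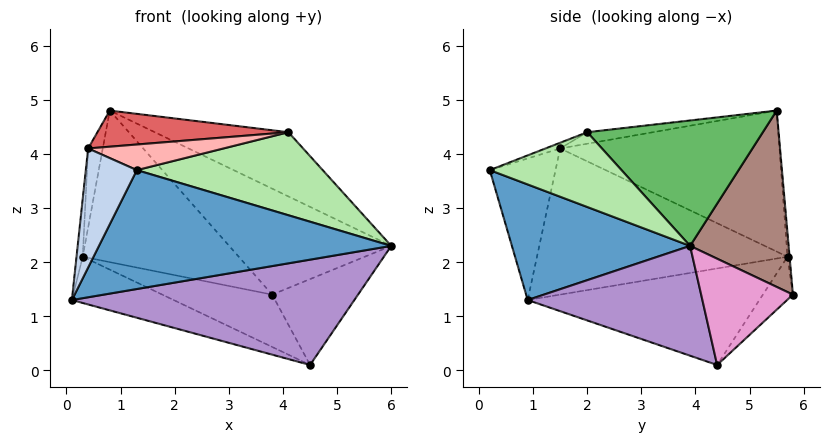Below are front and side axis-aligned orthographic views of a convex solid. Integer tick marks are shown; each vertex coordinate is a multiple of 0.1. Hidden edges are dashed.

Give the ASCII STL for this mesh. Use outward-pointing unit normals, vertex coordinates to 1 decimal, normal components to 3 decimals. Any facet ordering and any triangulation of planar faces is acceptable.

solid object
 facet normal 0.464 -0.761 -0.454
  outer loop
   vertex 1.3 0.2 3.7
   vertex 0.1 0.9 1.3
   vertex 6.0 3.9 2.3
  endloop
 endfacet
 facet normal -0.772 -0.599 0.211
  outer loop
   vertex 0.4 1.5 4.1
   vertex 0.1 0.9 1.3
   vertex 1.3 0.2 3.7
  endloop
 endfacet
 facet normal -0.995 0.025 0.101
  outer loop
   vertex 0.4 1.5 4.1
   vertex 0.3 5.7 2.1
   vertex 0.1 0.9 1.3
  endloop
 endfacet
 facet normal -0.980 0.065 0.186
  outer loop
   vertex 0.4 1.5 4.1
   vertex 0.8 5.5 4.8
   vertex 0.3 5.7 2.1
  endloop
 endfacet
 facet normal 0.493 0.375 0.785
  outer loop
   vertex 4.1 2.0 4.4
   vertex 6.0 3.9 2.3
   vertex 0.8 5.5 4.8
  endloop
 endfacet
 facet normal 0.565 -0.798 -0.210
  outer loop
   vertex 4.1 2.0 4.4
   vertex 1.3 0.2 3.7
   vertex 6.0 3.9 2.3
  endloop
 endfacet
 facet normal -0.057 -0.167 0.984
  outer loop
   vertex 4.1 2.0 4.4
   vertex 0.8 5.5 4.8
   vertex 0.4 1.5 4.1
  endloop
 endfacet
 facet normal -0.034 -0.316 0.948
  outer loop
   vertex 4.1 2.0 4.4
   vertex 0.4 1.5 4.1
   vertex 1.3 0.2 3.7
  endloop
 endfacet
 facet normal 0.461 -0.745 -0.483
  outer loop
   vertex 4.5 4.4 0.1
   vertex 6.0 3.9 2.3
   vertex 0.1 0.9 1.3
  endloop
 endfacet
 facet normal -0.381 0.167 -0.909
  outer loop
   vertex 4.5 4.4 0.1
   vertex 0.1 0.9 1.3
   vertex 0.3 5.7 2.1
  endloop
 endfacet
 facet normal 0.458 0.754 0.471
  outer loop
   vertex 3.8 5.8 1.4
   vertex 0.8 5.5 4.8
   vertex 6.0 3.9 2.3
  endloop
 endfacet
 facet normal -0.013 0.997 0.076
  outer loop
   vertex 3.8 5.8 1.4
   vertex 0.3 5.7 2.1
   vertex 0.8 5.5 4.8
  endloop
 endfacet
 facet normal 0.691 0.646 -0.324
  outer loop
   vertex 3.8 5.8 1.4
   vertex 6.0 3.9 2.3
   vertex 4.5 4.4 0.1
  endloop
 endfacet
 facet normal -0.170 0.623 -0.763
  outer loop
   vertex 3.8 5.8 1.4
   vertex 4.5 4.4 0.1
   vertex 0.3 5.7 2.1
  endloop
 endfacet
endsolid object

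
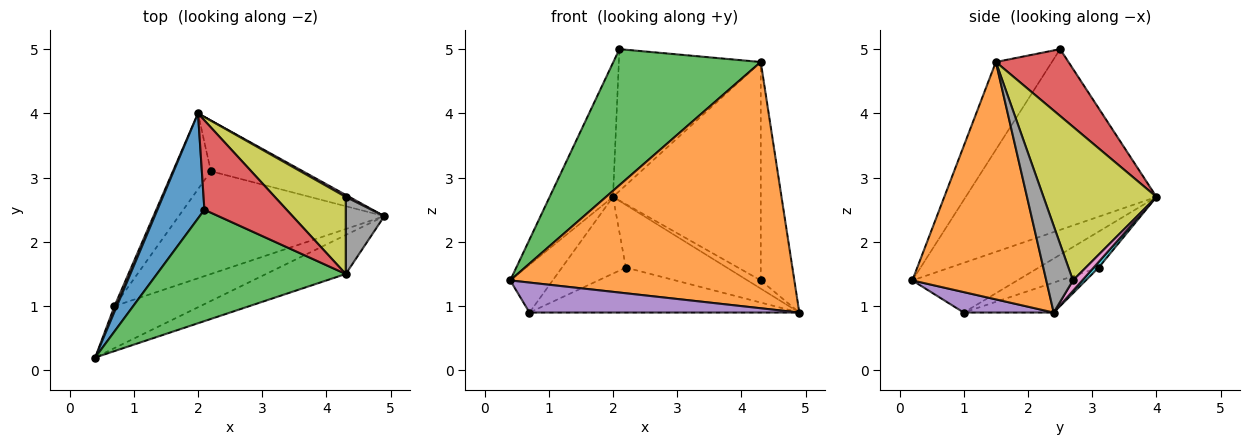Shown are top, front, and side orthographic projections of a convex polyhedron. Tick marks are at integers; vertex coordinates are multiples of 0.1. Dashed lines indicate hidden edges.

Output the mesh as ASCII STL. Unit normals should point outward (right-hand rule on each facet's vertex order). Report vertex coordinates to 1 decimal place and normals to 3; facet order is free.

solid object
 facet normal -0.921 0.306 0.240
  outer loop
   vertex 2.1 2.5 5.0
   vertex 2.0 4.0 2.7
   vertex 0.4 0.2 1.4
  endloop
 endfacet
 facet normal 0.422 -0.895 -0.142
  outer loop
   vertex 4.3 1.5 4.8
   vertex 0.4 0.2 1.4
   vertex 4.9 2.4 0.9
  endloop
 endfacet
 facet normal -0.282 -0.742 0.608
  outer loop
   vertex 4.3 1.5 4.8
   vertex 2.1 2.5 5.0
   vertex 0.4 0.2 1.4
  endloop
 endfacet
 facet normal 0.397 0.776 0.489
  outer loop
   vertex 4.3 1.5 4.8
   vertex 2.0 4.0 2.7
   vertex 2.1 2.5 5.0
  endloop
 endfacet
 facet normal 0.190 -0.571 -0.799
  outer loop
   vertex 0.7 1.0 0.9
   vertex 4.9 2.4 0.9
   vertex 0.4 0.2 1.4
  endloop
 endfacet
 facet normal -0.926 0.375 0.044
  outer loop
   vertex 0.7 1.0 0.9
   vertex 0.4 0.2 1.4
   vertex 2.0 4.0 2.7
  endloop
 endfacet
 facet normal 0.564 0.802 0.195
  outer loop
   vertex 4.3 2.7 1.4
   vertex 4.9 2.4 0.9
   vertex 2.0 4.0 2.7
  endloop
 endfacet
 facet normal 0.599 0.755 0.266
  outer loop
   vertex 4.3 2.7 1.4
   vertex 4.3 1.5 4.8
   vertex 4.9 2.4 0.9
  endloop
 endfacet
 facet normal 0.585 0.765 0.270
  outer loop
   vertex 4.3 2.7 1.4
   vertex 2.0 4.0 2.7
   vertex 4.3 1.5 4.8
  endloop
 endfacet
 facet normal 0.038 0.777 -0.629
  outer loop
   vertex 2.2 3.1 1.6
   vertex 2.0 4.0 2.7
   vertex 4.9 2.4 0.9
  endloop
 endfacet
 facet normal -0.132 0.397 -0.908
  outer loop
   vertex 2.2 3.1 1.6
   vertex 4.9 2.4 0.9
   vertex 0.7 1.0 0.9
  endloop
 endfacet
 facet normal -0.555 0.591 -0.585
  outer loop
   vertex 2.2 3.1 1.6
   vertex 0.7 1.0 0.9
   vertex 2.0 4.0 2.7
  endloop
 endfacet
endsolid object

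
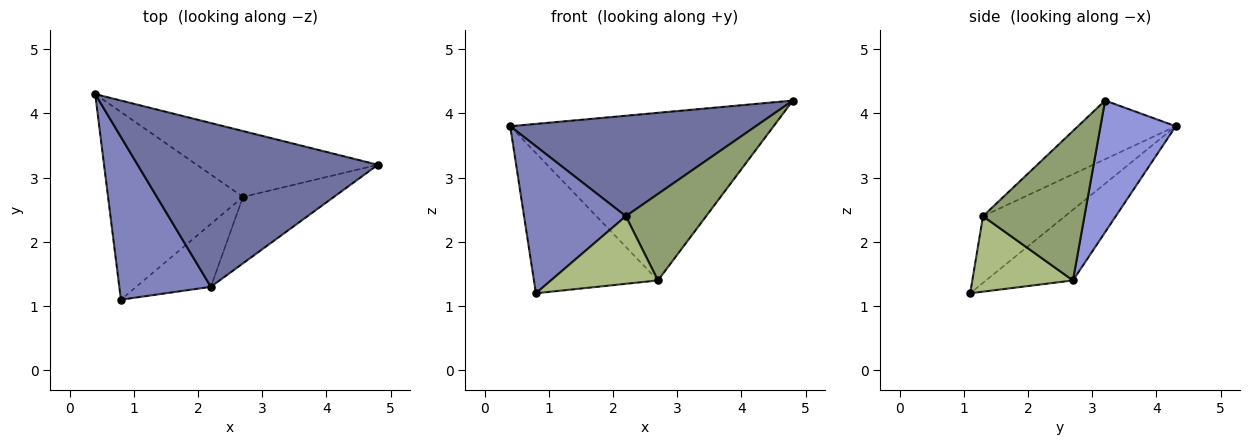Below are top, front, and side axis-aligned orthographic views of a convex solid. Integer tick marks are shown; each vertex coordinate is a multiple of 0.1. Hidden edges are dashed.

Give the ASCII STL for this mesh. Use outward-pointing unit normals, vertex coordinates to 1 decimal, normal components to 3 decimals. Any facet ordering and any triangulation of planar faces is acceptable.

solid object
 facet normal -0.204 -0.512 0.835
  outer loop
   vertex 2.2 1.3 2.4
   vertex 4.8 3.2 4.2
   vertex 0.4 4.3 3.8
  endloop
 endfacet
 facet normal -0.475 -0.590 0.653
  outer loop
   vertex 2.2 1.3 2.4
   vertex 0.4 4.3 3.8
   vertex 0.8 1.1 1.2
  endloop
 endfacet
 facet normal 0.257 0.899 -0.353
  outer loop
   vertex 2.7 2.7 1.4
   vertex 0.4 4.3 3.8
   vertex 4.8 3.2 4.2
  endloop
 endfacet
 facet normal -0.387 0.552 -0.739
  outer loop
   vertex 2.7 2.7 1.4
   vertex 0.8 1.1 1.2
   vertex 0.4 4.3 3.8
  endloop
 endfacet
 facet normal 0.708 -0.560 -0.431
  outer loop
   vertex 2.7 2.7 1.4
   vertex 4.8 3.2 4.2
   vertex 2.2 1.3 2.4
  endloop
 endfacet
 facet normal 0.567 -0.603 -0.561
  outer loop
   vertex 2.7 2.7 1.4
   vertex 2.2 1.3 2.4
   vertex 0.8 1.1 1.2
  endloop
 endfacet
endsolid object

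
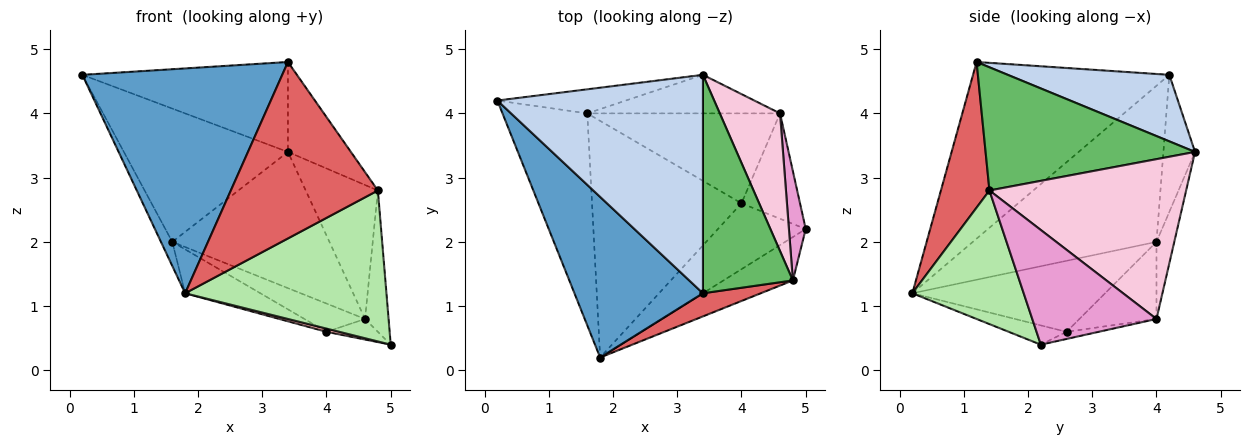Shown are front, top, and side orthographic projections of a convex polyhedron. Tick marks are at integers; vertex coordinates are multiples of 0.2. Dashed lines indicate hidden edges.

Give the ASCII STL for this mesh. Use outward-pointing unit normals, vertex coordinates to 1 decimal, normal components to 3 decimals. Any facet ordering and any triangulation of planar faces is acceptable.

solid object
 facet normal -0.624 -0.636 0.454
  outer loop
   vertex 3.4 1.2 4.8
   vertex 0.2 4.2 4.6
   vertex 1.8 0.2 1.2
  endloop
 endfacet
 facet normal 0.287 0.365 0.886
  outer loop
   vertex 3.4 4.6 3.4
   vertex 0.2 4.2 4.6
   vertex 3.4 1.2 4.8
  endloop
 endfacet
 facet normal -0.877 0.054 -0.477
  outer loop
   vertex 1.6 4.0 2.0
   vertex 1.8 0.2 1.2
   vertex 0.2 4.2 4.6
  endloop
 endfacet
 facet normal -0.186 0.967 -0.175
  outer loop
   vertex 1.6 4.0 2.0
   vertex 0.2 4.2 4.6
   vertex 3.4 4.6 3.4
  endloop
 endfacet
 facet normal 0.785 0.236 0.573
  outer loop
   vertex 4.8 1.4 2.8
   vertex 3.4 4.6 3.4
   vertex 3.4 1.2 4.8
  endloop
 endfacet
 facet normal 0.469 -0.849 -0.244
  outer loop
   vertex 4.8 1.4 2.8
   vertex 1.8 0.2 1.2
   vertex 5.0 2.2 0.4
  endloop
 endfacet
 facet normal 0.311 -0.942 0.124
  outer loop
   vertex 4.8 1.4 2.8
   vertex 3.4 1.2 4.8
   vertex 1.8 0.2 1.2
  endloop
 endfacet
 facet normal -0.214 -0.048 -0.976
  outer loop
   vertex 4.0 2.6 0.6
   vertex 5.0 2.2 0.4
   vertex 1.8 0.2 1.2
  endloop
 endfacet
 facet normal -0.423 0.165 -0.891
  outer loop
   vertex 4.0 2.6 0.6
   vertex 1.8 0.2 1.2
   vertex 1.6 4.0 2.0
  endloop
 endfacet
 facet normal -0.108 0.957 -0.271
  outer loop
   vertex 4.6 4.0 0.8
   vertex 1.6 4.0 2.0
   vertex 3.4 4.6 3.4
  endloop
 endfacet
 facet normal -0.357 0.280 -0.891
  outer loop
   vertex 4.6 4.0 0.8
   vertex 4.0 2.6 0.6
   vertex 1.6 4.0 2.0
  endloop
 endfacet
 facet normal -0.119 0.190 -0.975
  outer loop
   vertex 4.6 4.0 0.8
   vertex 5.0 2.2 0.4
   vertex 4.0 2.6 0.6
  endloop
 endfacet
 facet normal 0.972 0.184 0.143
  outer loop
   vertex 4.6 4.0 0.8
   vertex 4.8 1.4 2.8
   vertex 5.0 2.2 0.4
  endloop
 endfacet
 facet normal 0.885 0.325 0.334
  outer loop
   vertex 4.6 4.0 0.8
   vertex 3.4 4.6 3.4
   vertex 4.8 1.4 2.8
  endloop
 endfacet
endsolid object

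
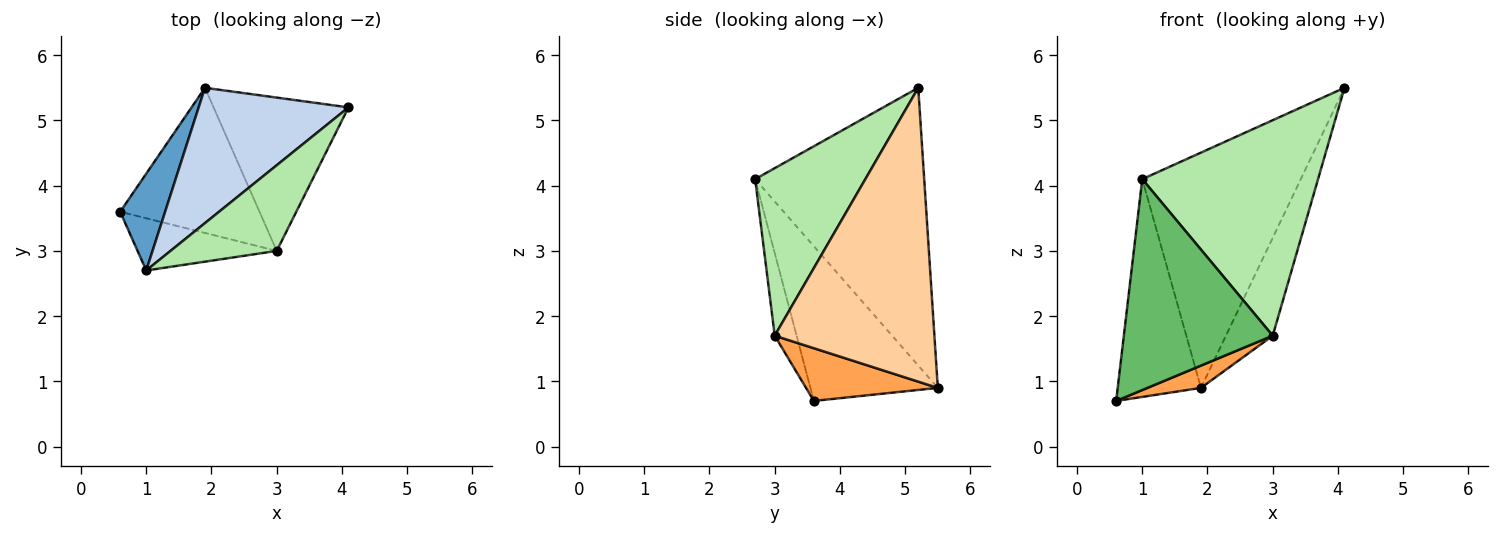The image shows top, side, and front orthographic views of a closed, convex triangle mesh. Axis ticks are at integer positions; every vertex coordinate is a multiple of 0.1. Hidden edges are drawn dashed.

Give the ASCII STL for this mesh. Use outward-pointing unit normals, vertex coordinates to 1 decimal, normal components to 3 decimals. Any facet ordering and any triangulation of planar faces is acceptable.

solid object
 facet normal -0.813 0.532 0.236
  outer loop
   vertex 1.0 2.7 4.1
   vertex 1.9 5.5 0.9
   vertex 0.6 3.6 0.7
  endloop
 endfacet
 facet normal -0.679 0.637 0.366
  outer loop
   vertex 1.0 2.7 4.1
   vertex 4.1 5.2 5.5
   vertex 1.9 5.5 0.9
  endloop
 endfacet
 facet normal 0.350 -0.142 -0.926
  outer loop
   vertex 3.0 3.0 1.7
   vertex 0.6 3.6 0.7
   vertex 1.9 5.5 0.9
  endloop
 endfacet
 facet normal 0.878 0.257 -0.403
  outer loop
   vertex 3.0 3.0 1.7
   vertex 1.9 5.5 0.9
   vertex 4.1 5.2 5.5
  endloop
 endfacet
 facet normal -0.141 -0.961 -0.238
  outer loop
   vertex 3.0 3.0 1.7
   vertex 1.0 2.7 4.1
   vertex 0.6 3.6 0.7
  endloop
 endfacet
 facet normal 0.503 -0.803 0.319
  outer loop
   vertex 3.0 3.0 1.7
   vertex 4.1 5.2 5.5
   vertex 1.0 2.7 4.1
  endloop
 endfacet
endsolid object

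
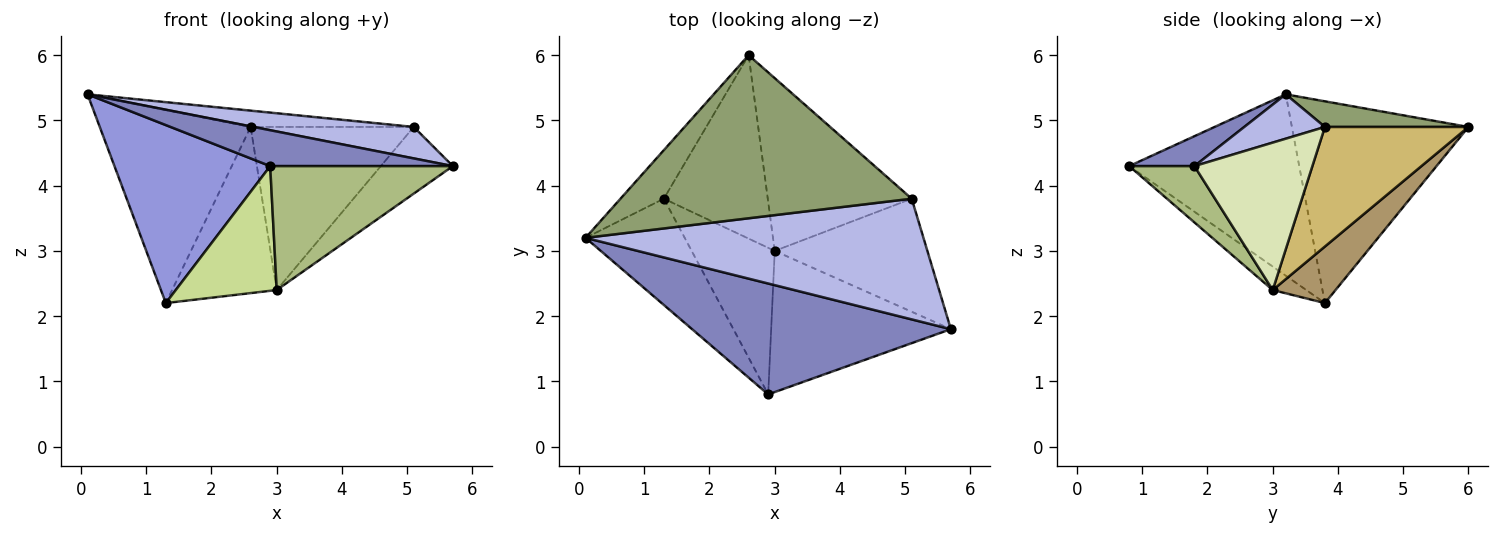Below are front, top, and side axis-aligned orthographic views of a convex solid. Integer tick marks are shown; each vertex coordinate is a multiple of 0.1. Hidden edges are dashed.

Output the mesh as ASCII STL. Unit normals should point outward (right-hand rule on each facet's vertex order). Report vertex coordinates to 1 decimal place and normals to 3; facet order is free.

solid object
 facet normal -0.750 0.641 -0.161
  outer loop
   vertex 1.3 3.8 2.2
   vertex 0.1 3.2 5.4
   vertex 2.6 6.0 4.9
  endloop
 endfacet
 facet normal 0.109 -0.306 0.946
  outer loop
   vertex 2.9 0.8 4.3
   vertex 5.7 1.8 4.3
   vertex 0.1 3.2 5.4
  endloop
 endfacet
 facet normal -0.684 -0.626 -0.374
  outer loop
   vertex 2.9 0.8 4.3
   vertex 0.1 3.2 5.4
   vertex 1.3 3.8 2.2
  endloop
 endfacet
 facet normal 0.126 -0.250 0.960
  outer loop
   vertex 5.1 3.8 4.9
   vertex 0.1 3.2 5.4
   vertex 5.7 1.8 4.3
  endloop
 endfacet
 facet normal 0.087 0.099 0.991
  outer loop
   vertex 5.1 3.8 4.9
   vertex 2.6 6.0 4.9
   vertex 0.1 3.2 5.4
  endloop
 endfacet
 facet normal 0.229 -0.642 -0.731
  outer loop
   vertex 3.0 3.0 2.4
   vertex 5.7 1.8 4.3
   vertex 2.9 0.8 4.3
  endloop
 endfacet
 facet normal -0.211 -0.633 -0.745
  outer loop
   vertex 3.0 3.0 2.4
   vertex 2.9 0.8 4.3
   vertex 1.3 3.8 2.2
  endloop
 endfacet
 facet normal 0.640 0.391 -0.662
  outer loop
   vertex 3.0 3.0 2.4
   vertex 5.1 3.8 4.9
   vertex 5.7 1.8 4.3
  endloop
 endfacet
 facet normal 0.374 0.623 -0.687
  outer loop
   vertex 3.0 3.0 2.4
   vertex 1.3 3.8 2.2
   vertex 2.6 6.0 4.9
  endloop
 endfacet
 facet normal 0.517 0.588 -0.622
  outer loop
   vertex 3.0 3.0 2.4
   vertex 2.6 6.0 4.9
   vertex 5.1 3.8 4.9
  endloop
 endfacet
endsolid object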